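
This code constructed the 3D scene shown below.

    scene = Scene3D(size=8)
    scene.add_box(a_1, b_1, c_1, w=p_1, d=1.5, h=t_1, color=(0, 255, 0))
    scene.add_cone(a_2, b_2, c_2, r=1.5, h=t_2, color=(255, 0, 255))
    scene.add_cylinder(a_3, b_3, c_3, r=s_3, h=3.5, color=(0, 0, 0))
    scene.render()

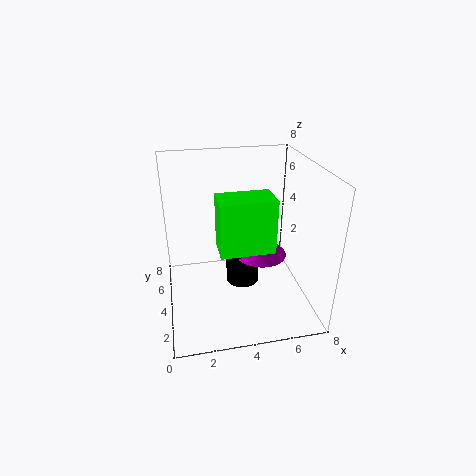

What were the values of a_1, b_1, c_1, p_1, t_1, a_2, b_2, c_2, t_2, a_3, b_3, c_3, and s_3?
a_1 = 2.5
b_1 = 0.5
c_1 = 5
p_1 = 2.5
t_1 = 2.5
a_2 = 5.5
b_2 = 4.5
c_2 = 2.5
t_2 = 1.5
a_3 = 4.5
b_3 = 5
c_3 = 0.5
s_3 = 1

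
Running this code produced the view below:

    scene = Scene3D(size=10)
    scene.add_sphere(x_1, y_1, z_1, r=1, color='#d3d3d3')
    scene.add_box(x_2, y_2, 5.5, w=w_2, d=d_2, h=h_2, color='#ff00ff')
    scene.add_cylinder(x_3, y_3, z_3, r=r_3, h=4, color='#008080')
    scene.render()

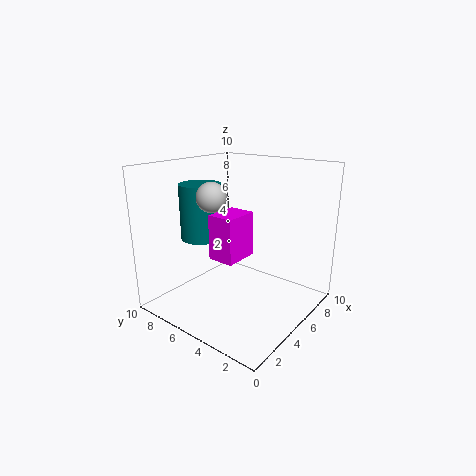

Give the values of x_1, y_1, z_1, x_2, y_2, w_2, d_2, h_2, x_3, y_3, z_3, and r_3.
x_1 = 3.5, y_1 = 6, z_1 = 8, x_2 = 0.5, y_2 = 2, w_2 = 2, d_2 = 1.5, h_2 = 2.5, x_3 = 4.5, y_3 = 8, z_3 = 4.5, r_3 = 1.5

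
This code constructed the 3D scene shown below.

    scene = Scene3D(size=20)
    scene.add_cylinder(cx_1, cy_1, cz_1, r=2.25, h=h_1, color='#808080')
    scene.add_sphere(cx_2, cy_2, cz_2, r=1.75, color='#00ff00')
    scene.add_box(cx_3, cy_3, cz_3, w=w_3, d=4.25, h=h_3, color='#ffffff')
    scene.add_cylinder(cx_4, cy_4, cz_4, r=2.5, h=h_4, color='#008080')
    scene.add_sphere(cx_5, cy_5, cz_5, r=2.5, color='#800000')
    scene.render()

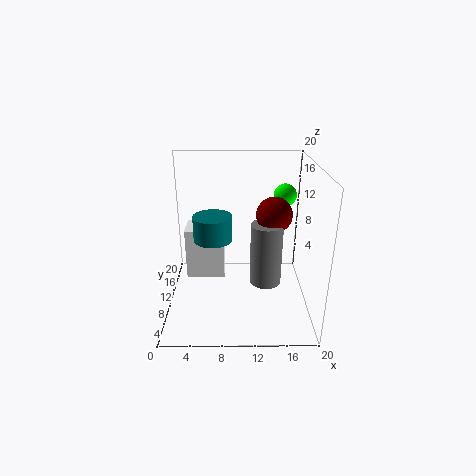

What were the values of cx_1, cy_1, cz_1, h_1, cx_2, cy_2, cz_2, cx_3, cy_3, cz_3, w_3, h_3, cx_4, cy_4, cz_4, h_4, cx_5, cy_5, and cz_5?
cx_1 = 14
cy_1 = 10
cz_1 = 3
h_1 = 9
cx_2 = 17.25
cy_2 = 16.75
cz_2 = 14
cx_3 = 2.5
cy_3 = 10.5
cz_3 = 3.25
w_3 = 5.5
h_3 = 7.5
cx_4 = 6.75
cy_4 = 7.5
cz_4 = 11
h_4 = 3.25
cx_5 = 15
cy_5 = 11
cz_5 = 13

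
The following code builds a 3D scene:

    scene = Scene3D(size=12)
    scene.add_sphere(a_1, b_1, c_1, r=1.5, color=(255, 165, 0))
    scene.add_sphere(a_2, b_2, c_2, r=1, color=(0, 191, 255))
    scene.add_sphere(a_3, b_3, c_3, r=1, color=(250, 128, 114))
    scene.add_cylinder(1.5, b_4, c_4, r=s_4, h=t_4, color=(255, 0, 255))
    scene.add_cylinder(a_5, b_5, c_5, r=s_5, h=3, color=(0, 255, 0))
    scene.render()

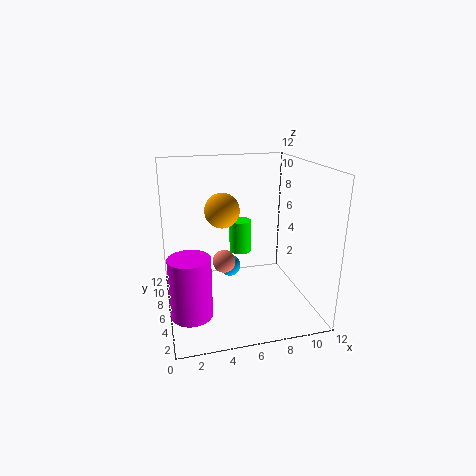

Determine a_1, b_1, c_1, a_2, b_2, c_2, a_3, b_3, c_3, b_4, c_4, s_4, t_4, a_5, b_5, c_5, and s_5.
a_1 = 5; b_1 = 7.5; c_1 = 8; a_2 = 6; b_2 = 9; c_2 = 2; a_3 = 5; b_3 = 7; c_3 = 3.5; b_4 = 2; c_4 = 2; s_4 = 1.5; t_4 = 4.5; a_5 = 7; b_5 = 9; c_5 = 3.5; s_5 = 1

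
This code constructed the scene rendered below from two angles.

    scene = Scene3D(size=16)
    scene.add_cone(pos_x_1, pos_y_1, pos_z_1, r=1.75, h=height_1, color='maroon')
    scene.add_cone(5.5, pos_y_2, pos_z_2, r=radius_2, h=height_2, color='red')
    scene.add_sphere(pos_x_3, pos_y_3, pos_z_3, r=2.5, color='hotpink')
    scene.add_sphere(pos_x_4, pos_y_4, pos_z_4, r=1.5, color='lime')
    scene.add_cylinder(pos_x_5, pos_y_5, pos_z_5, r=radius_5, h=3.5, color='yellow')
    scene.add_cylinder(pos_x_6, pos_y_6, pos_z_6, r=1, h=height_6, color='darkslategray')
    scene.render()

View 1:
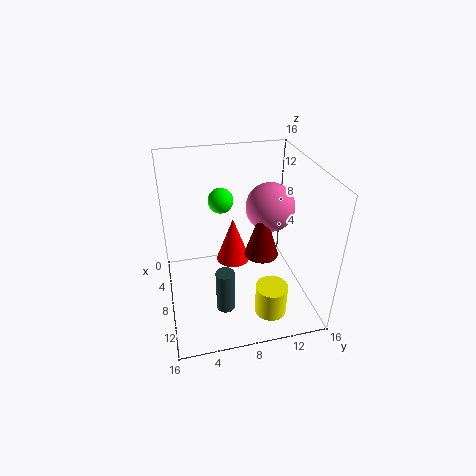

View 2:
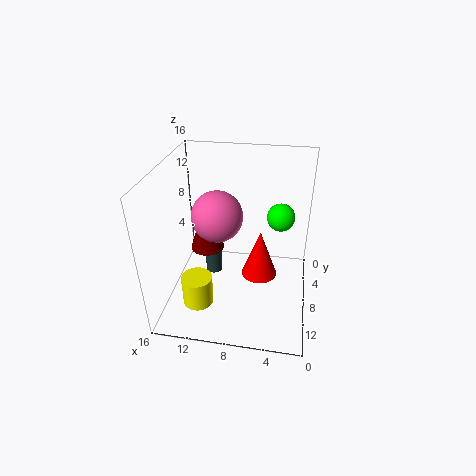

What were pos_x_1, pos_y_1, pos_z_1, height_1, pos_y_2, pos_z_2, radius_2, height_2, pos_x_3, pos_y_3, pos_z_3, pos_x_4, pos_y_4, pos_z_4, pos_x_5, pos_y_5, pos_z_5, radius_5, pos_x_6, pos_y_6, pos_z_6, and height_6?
pos_x_1 = 11, pos_y_1 = 9.75, pos_z_1 = 7.75, height_1 = 5.5, pos_y_2 = 8, pos_z_2 = 3.5, radius_2 = 2, height_2 = 5.5, pos_x_3 = 9.5, pos_y_3 = 11, pos_z_3 = 12.25, pos_x_4 = 3.5, pos_y_4 = 7, pos_z_4 = 10.5, pos_x_5 = 12.25, pos_y_5 = 10.75, pos_z_5 = 0.5, radius_5 = 1.75, pos_x_6 = 11.5, pos_y_6 = 5.75, pos_z_6 = 1.5, height_6 = 4.75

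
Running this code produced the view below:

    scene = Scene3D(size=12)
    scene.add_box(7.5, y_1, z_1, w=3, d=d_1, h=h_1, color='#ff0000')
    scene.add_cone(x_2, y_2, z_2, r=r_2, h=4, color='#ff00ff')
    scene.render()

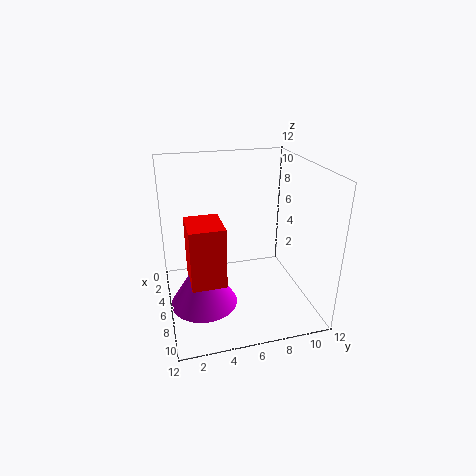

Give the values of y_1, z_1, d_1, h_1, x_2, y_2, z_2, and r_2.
y_1 = 1.5; z_1 = 4.5; d_1 = 2.5; h_1 = 4.5; x_2 = 9; y_2 = 2.5; z_2 = 2.5; r_2 = 2.5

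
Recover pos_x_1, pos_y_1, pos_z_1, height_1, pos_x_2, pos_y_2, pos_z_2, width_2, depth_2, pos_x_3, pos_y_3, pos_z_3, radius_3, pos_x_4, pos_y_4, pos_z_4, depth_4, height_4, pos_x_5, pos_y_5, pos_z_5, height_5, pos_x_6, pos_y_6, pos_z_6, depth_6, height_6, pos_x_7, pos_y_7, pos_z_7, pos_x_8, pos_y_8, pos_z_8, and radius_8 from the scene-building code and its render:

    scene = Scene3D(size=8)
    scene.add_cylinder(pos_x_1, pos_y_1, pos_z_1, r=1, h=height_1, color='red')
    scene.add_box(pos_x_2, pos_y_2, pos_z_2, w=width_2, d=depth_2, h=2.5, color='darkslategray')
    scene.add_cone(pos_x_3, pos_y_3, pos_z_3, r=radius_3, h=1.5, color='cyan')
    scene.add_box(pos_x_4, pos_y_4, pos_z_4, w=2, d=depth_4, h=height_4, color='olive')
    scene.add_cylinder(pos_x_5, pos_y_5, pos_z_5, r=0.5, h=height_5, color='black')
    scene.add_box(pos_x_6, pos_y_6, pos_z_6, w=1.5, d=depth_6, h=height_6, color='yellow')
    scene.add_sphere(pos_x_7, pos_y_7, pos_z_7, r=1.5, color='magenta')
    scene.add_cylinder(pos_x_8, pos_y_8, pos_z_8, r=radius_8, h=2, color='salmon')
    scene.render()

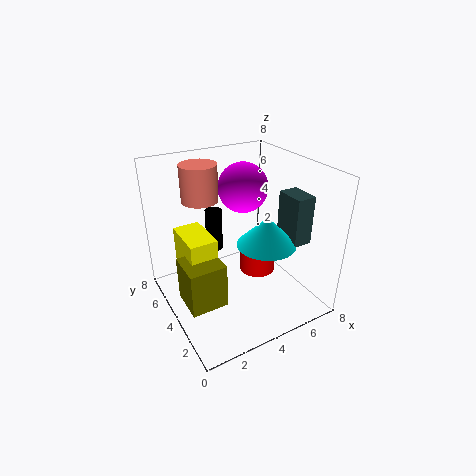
pos_x_1 = 5; pos_y_1 = 3.5; pos_z_1 = 2; height_1 = 1.5; pos_x_2 = 5.5; pos_y_2 = 1; pos_z_2 = 4.5; width_2 = 1; depth_2 = 1.5; pos_x_3 = 4.5; pos_y_3 = 2; pos_z_3 = 4.5; radius_3 = 1.5; pos_x_4 = 0.5; pos_y_4 = 2.5; pos_z_4 = 1; depth_4 = 2; height_4 = 2.5; pos_x_5 = 3.5; pos_y_5 = 6; pos_z_5 = 2.5; height_5 = 2.5; pos_x_6 = 1; pos_y_6 = 3.5; pos_z_6 = 2.5; depth_6 = 2.5; height_6 = 2; pos_x_7 = 5.5; pos_y_7 = 6; pos_z_7 = 6; pos_x_8 = 2.5; pos_y_8 = 5.5; pos_z_8 = 6; radius_8 = 1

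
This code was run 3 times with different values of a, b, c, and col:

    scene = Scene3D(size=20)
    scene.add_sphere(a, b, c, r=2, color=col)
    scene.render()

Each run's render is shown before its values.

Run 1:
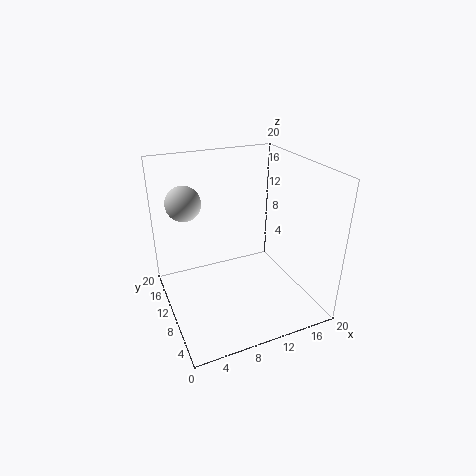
a = 2; b = 7; c = 17.5; col = 'lightgray'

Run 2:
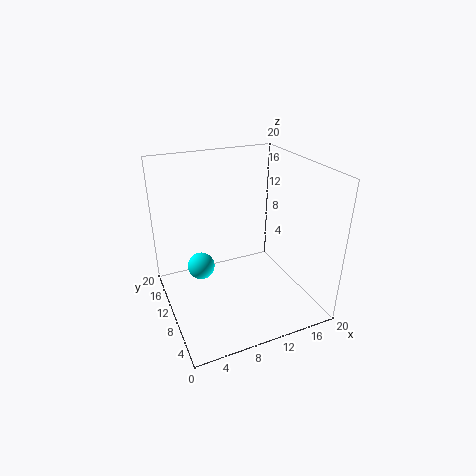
a = 5.5; b = 13.5; c = 4.5; col = 'cyan'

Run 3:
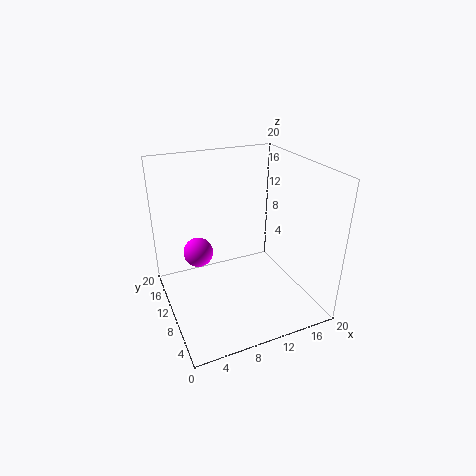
a = 4.5; b = 11; c = 8.5; col = 'magenta'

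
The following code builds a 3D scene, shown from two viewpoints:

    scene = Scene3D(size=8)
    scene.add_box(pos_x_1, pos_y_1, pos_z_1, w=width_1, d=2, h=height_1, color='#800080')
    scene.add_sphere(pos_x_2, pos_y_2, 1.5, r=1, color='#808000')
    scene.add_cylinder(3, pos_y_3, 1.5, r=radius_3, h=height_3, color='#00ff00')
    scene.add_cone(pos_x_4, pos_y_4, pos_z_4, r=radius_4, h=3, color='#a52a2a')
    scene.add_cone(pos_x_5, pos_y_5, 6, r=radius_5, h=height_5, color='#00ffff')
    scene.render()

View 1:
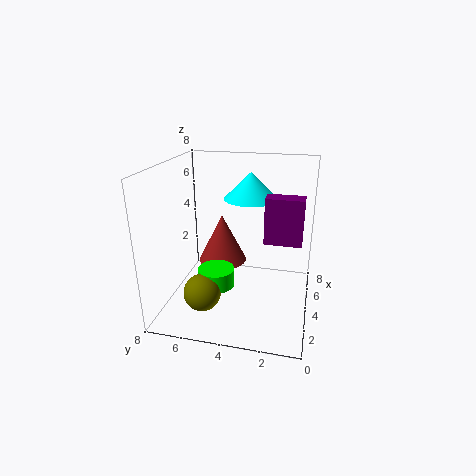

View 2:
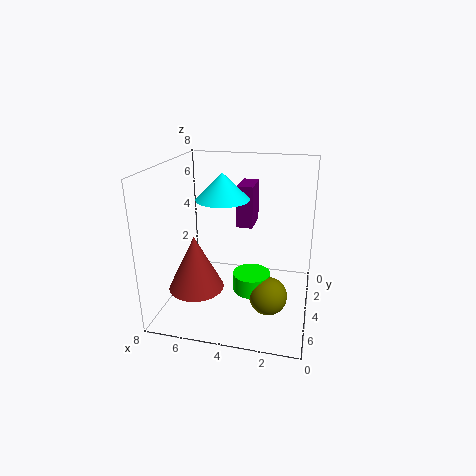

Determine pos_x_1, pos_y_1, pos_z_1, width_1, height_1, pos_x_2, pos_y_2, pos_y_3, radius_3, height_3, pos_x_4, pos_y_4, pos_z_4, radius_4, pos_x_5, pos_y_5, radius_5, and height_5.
pos_x_1 = 3.5
pos_y_1 = 0.5
pos_z_1 = 4
width_1 = 1
height_1 = 2.5
pos_x_2 = 2
pos_y_2 = 5.5
pos_y_3 = 5
radius_3 = 1
height_3 = 1
pos_x_4 = 6
pos_y_4 = 5.5
pos_z_4 = 1.5
radius_4 = 1.5
pos_x_5 = 5
pos_y_5 = 3.5
radius_5 = 1.5
height_5 = 1.5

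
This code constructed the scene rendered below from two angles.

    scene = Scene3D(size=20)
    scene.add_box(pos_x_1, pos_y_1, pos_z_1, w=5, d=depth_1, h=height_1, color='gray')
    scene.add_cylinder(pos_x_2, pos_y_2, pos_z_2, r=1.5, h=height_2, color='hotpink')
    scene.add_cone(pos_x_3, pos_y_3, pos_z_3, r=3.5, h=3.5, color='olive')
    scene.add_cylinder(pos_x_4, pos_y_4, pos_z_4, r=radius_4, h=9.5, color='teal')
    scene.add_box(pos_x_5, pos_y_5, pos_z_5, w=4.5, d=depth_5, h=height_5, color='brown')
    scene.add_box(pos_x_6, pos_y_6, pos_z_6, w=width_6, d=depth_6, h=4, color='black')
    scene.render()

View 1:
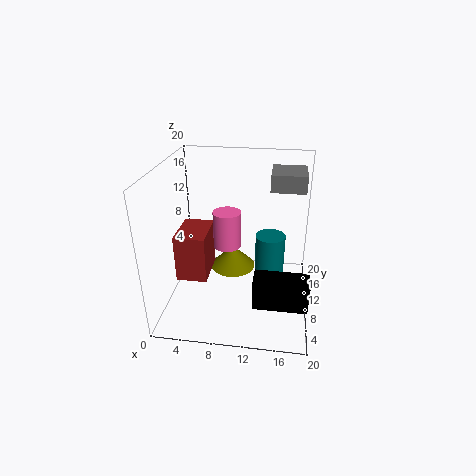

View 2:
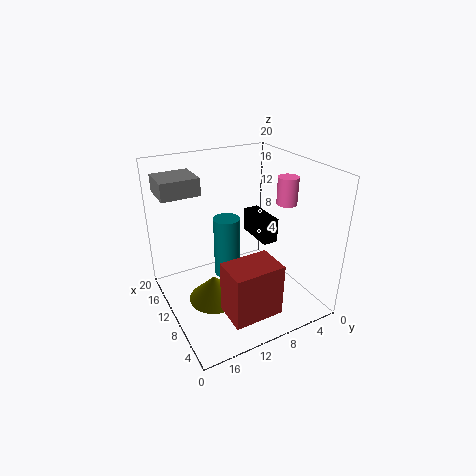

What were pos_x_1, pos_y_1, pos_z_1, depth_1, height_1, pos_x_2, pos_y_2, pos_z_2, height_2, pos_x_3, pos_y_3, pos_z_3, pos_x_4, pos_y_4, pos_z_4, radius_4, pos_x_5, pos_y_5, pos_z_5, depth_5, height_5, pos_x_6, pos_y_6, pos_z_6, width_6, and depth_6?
pos_x_1 = 14
pos_y_1 = 13.5
pos_z_1 = 15.5
depth_1 = 5.5
height_1 = 2.5
pos_x_2 = 10
pos_y_2 = 2
pos_z_2 = 13.5
height_2 = 4
pos_x_3 = 8.5
pos_y_3 = 14.5
pos_z_3 = 2.5
pos_x_4 = 14.5
pos_y_4 = 9.5
pos_z_4 = 1.5
radius_4 = 2
pos_x_5 = 1
pos_y_5 = 8.5
pos_z_5 = 3
depth_5 = 6.5
height_5 = 7
pos_x_6 = 13
pos_y_6 = 1
pos_z_6 = 5.5
width_6 = 6.5
depth_6 = 2.5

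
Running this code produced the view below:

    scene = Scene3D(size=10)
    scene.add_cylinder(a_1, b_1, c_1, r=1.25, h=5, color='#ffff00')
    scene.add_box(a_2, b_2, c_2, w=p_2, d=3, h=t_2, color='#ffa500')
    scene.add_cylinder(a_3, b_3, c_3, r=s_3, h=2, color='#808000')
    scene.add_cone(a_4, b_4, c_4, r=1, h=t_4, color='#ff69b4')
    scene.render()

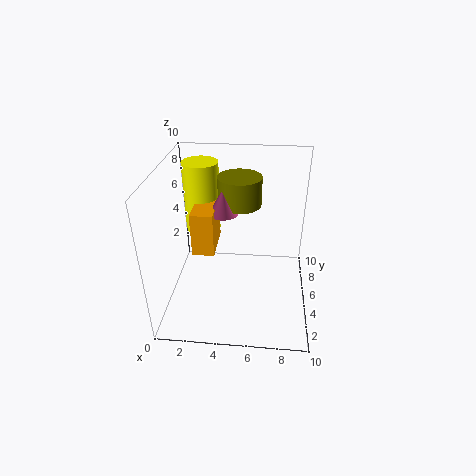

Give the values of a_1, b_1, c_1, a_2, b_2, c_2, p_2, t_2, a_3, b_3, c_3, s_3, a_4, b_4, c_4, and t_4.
a_1 = 2.25
b_1 = 6.75
c_1 = 4.75
a_2 = 2
b_2 = 3.75
c_2 = 4.25
p_2 = 1.5
t_2 = 3
a_3 = 5
b_3 = 6.25
c_3 = 7
s_3 = 1.5
a_4 = 4
b_4 = 5.25
c_4 = 6.75
t_4 = 1.75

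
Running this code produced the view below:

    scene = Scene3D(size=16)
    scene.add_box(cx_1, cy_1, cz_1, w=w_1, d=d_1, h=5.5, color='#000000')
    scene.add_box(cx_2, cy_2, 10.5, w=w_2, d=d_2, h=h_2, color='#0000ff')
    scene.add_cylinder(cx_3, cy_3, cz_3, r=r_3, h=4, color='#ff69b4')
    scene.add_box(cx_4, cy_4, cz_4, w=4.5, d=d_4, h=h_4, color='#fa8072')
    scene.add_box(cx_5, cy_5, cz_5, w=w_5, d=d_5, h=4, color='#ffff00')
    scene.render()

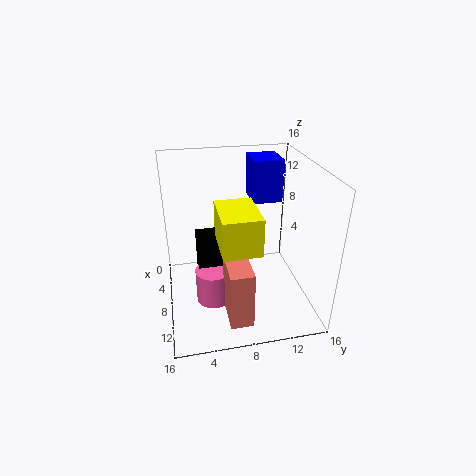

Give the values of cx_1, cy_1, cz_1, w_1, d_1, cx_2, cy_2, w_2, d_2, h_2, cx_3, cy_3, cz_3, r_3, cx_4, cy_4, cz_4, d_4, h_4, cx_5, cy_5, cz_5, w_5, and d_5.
cx_1 = 5
cy_1 = 3.5
cz_1 = 2.5
w_1 = 3
d_1 = 5
cx_2 = 1
cy_2 = 10.5
w_2 = 4
d_2 = 3.5
h_2 = 5
cx_3 = 8.5
cy_3 = 5
cz_3 = 0.5
r_3 = 2
cx_4 = 9.5
cy_4 = 6
cz_4 = 0.5
d_4 = 2.5
h_4 = 6.5
cx_5 = 7.5
cy_5 = 5.5
cz_5 = 8.5
w_5 = 5.5
d_5 = 4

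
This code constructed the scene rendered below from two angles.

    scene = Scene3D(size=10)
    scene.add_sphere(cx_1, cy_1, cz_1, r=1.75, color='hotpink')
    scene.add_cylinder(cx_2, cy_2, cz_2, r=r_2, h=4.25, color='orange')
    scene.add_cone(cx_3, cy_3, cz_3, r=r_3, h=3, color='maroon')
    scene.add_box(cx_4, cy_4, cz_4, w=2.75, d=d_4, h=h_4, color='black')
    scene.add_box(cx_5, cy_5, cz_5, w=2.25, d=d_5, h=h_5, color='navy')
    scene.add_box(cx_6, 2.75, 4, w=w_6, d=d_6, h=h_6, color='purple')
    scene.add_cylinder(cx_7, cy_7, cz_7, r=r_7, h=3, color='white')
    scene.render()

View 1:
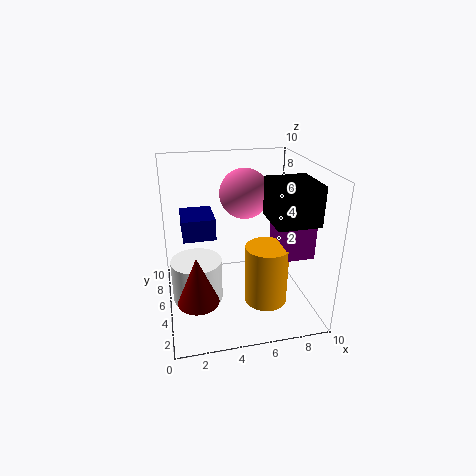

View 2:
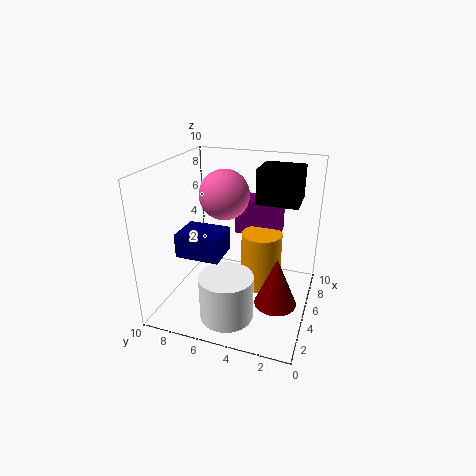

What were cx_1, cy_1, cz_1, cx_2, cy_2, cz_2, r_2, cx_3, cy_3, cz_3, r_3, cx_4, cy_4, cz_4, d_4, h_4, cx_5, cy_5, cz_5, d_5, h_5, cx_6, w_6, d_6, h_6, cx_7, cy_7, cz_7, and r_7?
cx_1 = 5.75; cy_1 = 6.25; cz_1 = 7.75; cx_2 = 6.75; cy_2 = 3.75; cz_2 = 0.5; r_2 = 1.5; cx_3 = 1.75; cy_3 = 1.5; cz_3 = 2.75; r_3 = 1.25; cx_4 = 6.5; cy_4 = 1.25; cz_4 = 7; d_4 = 3; h_4 = 2.5; cx_5 = 1.25; cy_5 = 5; cz_5 = 5; d_5 = 2.75; h_5 = 1.5; cx_6 = 7.75; w_6 = 2; d_6 = 3.5; h_6 = 2.75; cx_7 = 2; cy_7 = 4.75; cz_7 = 0.75; r_7 = 1.75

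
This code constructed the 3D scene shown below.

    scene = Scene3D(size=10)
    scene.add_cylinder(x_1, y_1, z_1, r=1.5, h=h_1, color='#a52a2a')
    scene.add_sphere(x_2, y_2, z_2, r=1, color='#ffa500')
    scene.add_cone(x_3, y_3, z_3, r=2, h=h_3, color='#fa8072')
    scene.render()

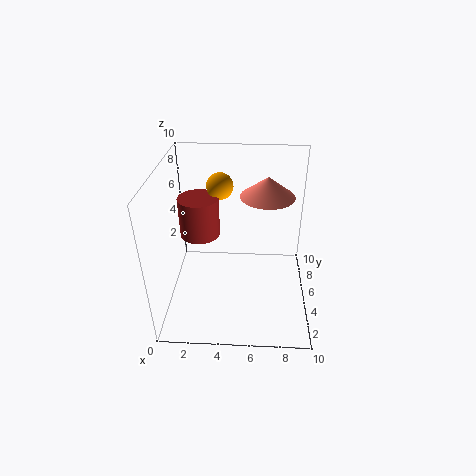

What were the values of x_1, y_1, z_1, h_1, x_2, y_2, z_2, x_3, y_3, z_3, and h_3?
x_1 = 2
y_1 = 7
z_1 = 4
h_1 = 3
x_2 = 3.5
y_2 = 8
z_2 = 7.5
x_3 = 7
y_3 = 7.5
z_3 = 7
h_3 = 1.5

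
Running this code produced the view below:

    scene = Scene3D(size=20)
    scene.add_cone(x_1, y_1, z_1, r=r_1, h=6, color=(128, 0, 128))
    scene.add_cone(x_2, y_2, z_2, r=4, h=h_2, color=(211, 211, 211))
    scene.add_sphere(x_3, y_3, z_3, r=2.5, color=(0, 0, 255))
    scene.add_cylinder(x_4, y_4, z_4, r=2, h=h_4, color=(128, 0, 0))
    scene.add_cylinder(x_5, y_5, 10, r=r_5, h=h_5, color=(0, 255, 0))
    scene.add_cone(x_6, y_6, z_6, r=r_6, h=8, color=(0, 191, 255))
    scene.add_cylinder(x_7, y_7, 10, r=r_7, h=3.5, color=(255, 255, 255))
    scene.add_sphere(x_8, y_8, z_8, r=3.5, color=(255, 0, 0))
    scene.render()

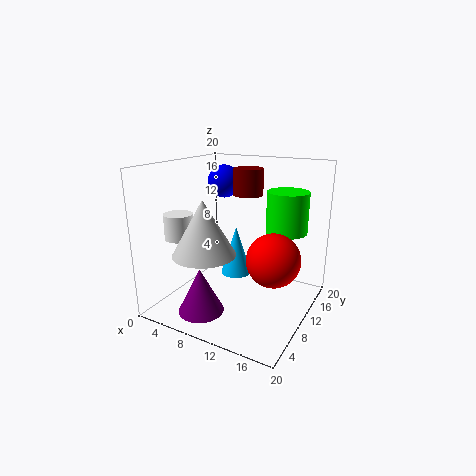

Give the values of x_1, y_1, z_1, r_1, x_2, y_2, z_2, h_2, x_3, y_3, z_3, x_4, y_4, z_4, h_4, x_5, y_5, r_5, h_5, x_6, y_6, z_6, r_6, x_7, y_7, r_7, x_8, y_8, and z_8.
x_1 = 8; y_1 = 3.5; z_1 = 1.5; r_1 = 3; x_2 = 8.5; y_2 = 4; z_2 = 9.5; h_2 = 7; x_3 = 4.5; y_3 = 15.5; z_3 = 16.5; x_4 = 11; y_4 = 11; z_4 = 16; h_4 = 3.5; x_5 = 15; y_5 = 15.5; r_5 = 3; h_5 = 6; x_6 = 6; y_6 = 16.5; z_6 = 1; r_6 = 2.5; x_7 = 3; y_7 = 6; r_7 = 2; x_8 = 16; y_8 = 8.5; z_8 = 8.5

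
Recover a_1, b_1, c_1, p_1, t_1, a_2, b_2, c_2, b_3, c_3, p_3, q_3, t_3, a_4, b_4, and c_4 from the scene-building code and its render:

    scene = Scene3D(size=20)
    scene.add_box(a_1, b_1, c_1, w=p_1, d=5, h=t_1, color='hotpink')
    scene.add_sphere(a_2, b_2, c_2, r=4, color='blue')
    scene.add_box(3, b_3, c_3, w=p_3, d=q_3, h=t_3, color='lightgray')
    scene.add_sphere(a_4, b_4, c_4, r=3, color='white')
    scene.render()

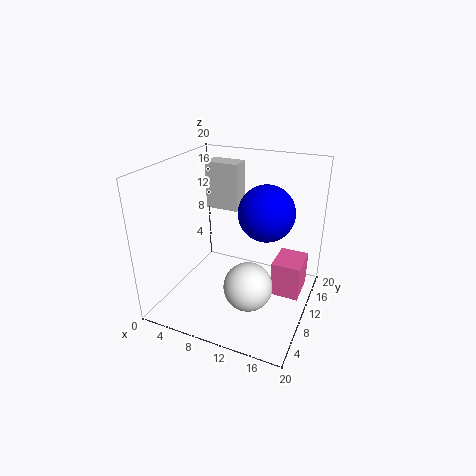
a_1 = 15
b_1 = 10
c_1 = 2
p_1 = 4
t_1 = 5
a_2 = 13
b_2 = 13
c_2 = 13
b_3 = 14
c_3 = 12
p_3 = 5
q_3 = 3
t_3 = 7
a_4 = 14
b_4 = 4
c_4 = 7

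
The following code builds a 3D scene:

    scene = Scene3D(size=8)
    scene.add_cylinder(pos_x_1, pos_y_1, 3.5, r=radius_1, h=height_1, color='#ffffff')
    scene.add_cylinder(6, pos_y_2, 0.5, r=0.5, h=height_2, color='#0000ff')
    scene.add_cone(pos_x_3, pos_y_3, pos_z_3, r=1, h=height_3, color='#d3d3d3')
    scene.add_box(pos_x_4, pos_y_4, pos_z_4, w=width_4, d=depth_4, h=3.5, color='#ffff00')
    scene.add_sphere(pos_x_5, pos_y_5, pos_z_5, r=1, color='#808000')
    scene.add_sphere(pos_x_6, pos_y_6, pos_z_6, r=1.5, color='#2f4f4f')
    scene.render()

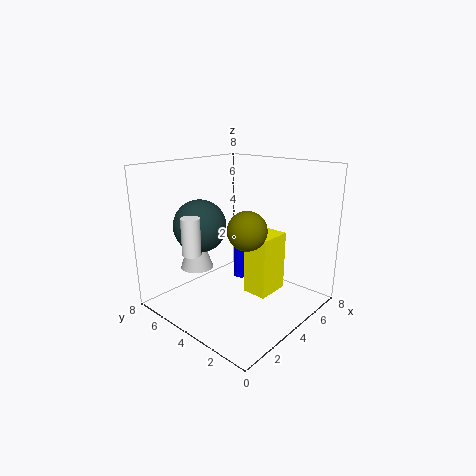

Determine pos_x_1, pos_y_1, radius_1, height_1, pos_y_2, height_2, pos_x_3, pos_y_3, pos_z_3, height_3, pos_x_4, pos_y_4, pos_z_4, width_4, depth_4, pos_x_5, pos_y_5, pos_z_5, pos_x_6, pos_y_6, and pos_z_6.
pos_x_1 = 1.5, pos_y_1 = 5, radius_1 = 0.5, height_1 = 2, pos_y_2 = 5.5, height_2 = 2.5, pos_x_3 = 3.5, pos_y_3 = 7, pos_z_3 = 1.5, height_3 = 3, pos_x_4 = 4.5, pos_y_4 = 2.5, pos_z_4 = 0.5, width_4 = 2, depth_4 = 1.5, pos_x_5 = 3, pos_y_5 = 2.5, pos_z_5 = 5, pos_x_6 = 3, pos_y_6 = 6, pos_z_6 = 4.5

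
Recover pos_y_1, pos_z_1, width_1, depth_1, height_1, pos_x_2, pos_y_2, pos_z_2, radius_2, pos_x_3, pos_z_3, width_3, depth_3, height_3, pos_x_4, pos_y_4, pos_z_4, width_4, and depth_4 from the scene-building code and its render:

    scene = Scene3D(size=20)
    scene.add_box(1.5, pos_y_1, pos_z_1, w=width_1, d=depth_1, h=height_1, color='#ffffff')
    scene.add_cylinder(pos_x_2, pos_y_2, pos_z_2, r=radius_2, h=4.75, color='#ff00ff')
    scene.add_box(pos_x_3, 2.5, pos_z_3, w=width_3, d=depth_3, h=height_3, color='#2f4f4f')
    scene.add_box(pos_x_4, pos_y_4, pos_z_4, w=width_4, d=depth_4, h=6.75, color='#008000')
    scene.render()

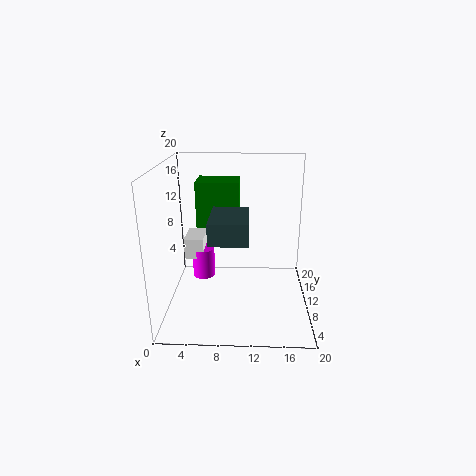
pos_y_1 = 13.75
pos_z_1 = 4.75
width_1 = 3
depth_1 = 4.75
height_1 = 3.25
pos_x_2 = 4.25
pos_y_2 = 15.25
pos_z_2 = 1.25
radius_2 = 1.75
pos_x_3 = 6.75
pos_z_3 = 12
width_3 = 4.75
depth_3 = 6.75
height_3 = 2.75
pos_x_4 = 3.75
pos_y_4 = 13
pos_z_4 = 10.25
width_4 = 6.25
depth_4 = 4.75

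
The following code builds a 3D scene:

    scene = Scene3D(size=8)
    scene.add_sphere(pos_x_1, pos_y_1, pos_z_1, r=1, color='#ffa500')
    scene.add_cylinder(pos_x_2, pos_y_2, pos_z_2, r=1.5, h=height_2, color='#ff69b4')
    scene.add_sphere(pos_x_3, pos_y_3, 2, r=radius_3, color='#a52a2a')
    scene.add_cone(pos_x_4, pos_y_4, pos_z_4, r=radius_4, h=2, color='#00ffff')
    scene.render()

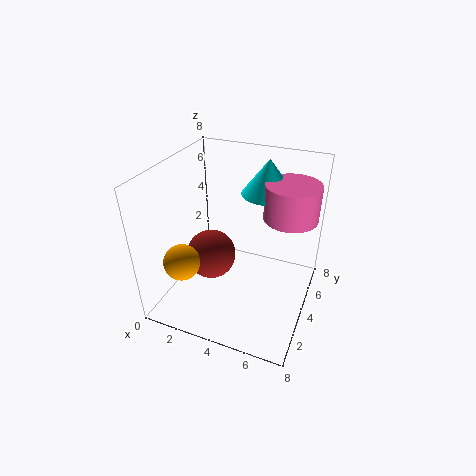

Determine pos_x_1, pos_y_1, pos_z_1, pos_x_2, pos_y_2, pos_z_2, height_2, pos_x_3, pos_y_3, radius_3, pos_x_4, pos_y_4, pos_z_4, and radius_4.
pos_x_1 = 1.5, pos_y_1 = 2, pos_z_1 = 3, pos_x_2 = 6.5, pos_y_2 = 5.5, pos_z_2 = 5, height_2 = 2, pos_x_3 = 2, pos_y_3 = 4.5, radius_3 = 1.5, pos_x_4 = 5, pos_y_4 = 6, pos_z_4 = 6, radius_4 = 1.5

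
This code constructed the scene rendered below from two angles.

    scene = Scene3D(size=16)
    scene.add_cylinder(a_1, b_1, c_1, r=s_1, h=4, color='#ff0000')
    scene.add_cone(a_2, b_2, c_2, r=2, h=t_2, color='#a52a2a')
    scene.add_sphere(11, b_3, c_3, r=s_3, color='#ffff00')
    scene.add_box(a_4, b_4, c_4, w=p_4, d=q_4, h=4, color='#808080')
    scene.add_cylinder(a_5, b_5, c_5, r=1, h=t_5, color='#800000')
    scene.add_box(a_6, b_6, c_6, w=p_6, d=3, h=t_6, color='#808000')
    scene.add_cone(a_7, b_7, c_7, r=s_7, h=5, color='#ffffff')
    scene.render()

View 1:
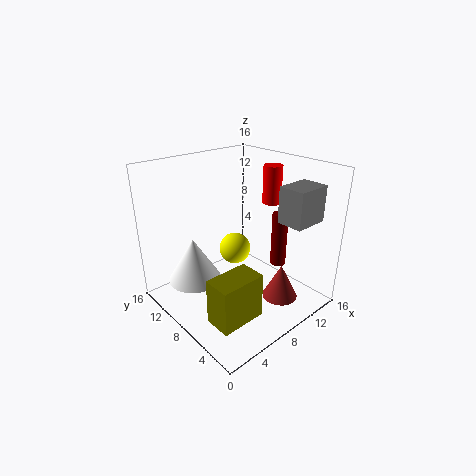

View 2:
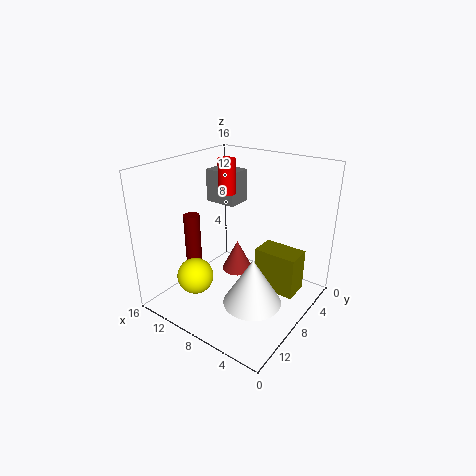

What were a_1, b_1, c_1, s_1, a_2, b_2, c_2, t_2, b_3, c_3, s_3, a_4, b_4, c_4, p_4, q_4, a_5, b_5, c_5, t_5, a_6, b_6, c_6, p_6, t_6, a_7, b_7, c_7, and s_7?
a_1 = 11, b_1 = 6, c_1 = 12, s_1 = 1, a_2 = 11, b_2 = 4, c_2 = 1, t_2 = 4, b_3 = 12, c_3 = 4, s_3 = 2, a_4 = 11, b_4 = 2, c_4 = 10, p_4 = 4, q_4 = 3, a_5 = 15, b_5 = 8, c_5 = 2, t_5 = 7, a_6 = 2, b_6 = 3, c_6 = 1, p_6 = 5, t_6 = 5, a_7 = 4, b_7 = 11, c_7 = 3, s_7 = 3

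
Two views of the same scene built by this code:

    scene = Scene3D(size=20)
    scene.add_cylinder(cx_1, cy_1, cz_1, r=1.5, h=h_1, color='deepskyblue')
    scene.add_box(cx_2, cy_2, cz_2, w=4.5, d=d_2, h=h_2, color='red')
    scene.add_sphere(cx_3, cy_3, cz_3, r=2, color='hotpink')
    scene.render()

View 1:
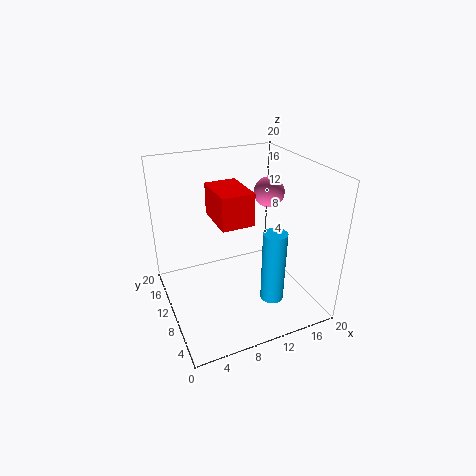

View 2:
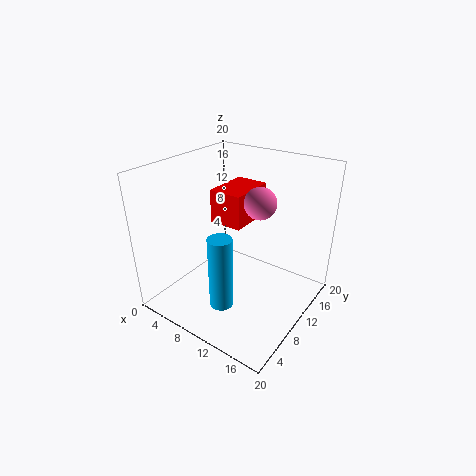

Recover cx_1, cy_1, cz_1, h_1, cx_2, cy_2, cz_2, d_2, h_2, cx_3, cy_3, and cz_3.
cx_1 = 12, cy_1 = 3.5, cz_1 = 4, h_1 = 9.5, cx_2 = 7, cy_2 = 8, cz_2 = 12.5, d_2 = 6.5, h_2 = 4.5, cx_3 = 14, cy_3 = 9, cz_3 = 16.5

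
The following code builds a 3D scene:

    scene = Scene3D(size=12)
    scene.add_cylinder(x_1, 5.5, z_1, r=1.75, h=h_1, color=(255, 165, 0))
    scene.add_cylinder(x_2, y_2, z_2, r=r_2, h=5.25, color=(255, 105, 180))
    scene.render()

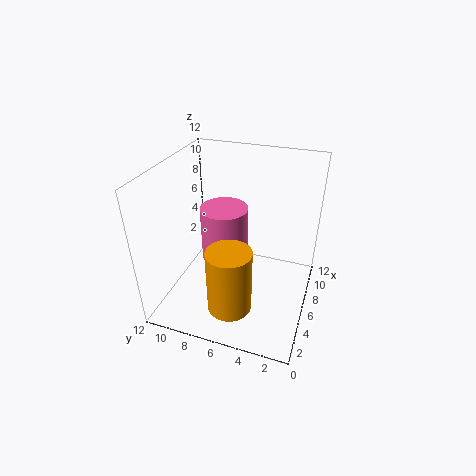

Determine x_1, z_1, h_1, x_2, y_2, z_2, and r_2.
x_1 = 2.5
z_1 = 1.75
h_1 = 5.25
x_2 = 9.25
y_2 = 8.5
z_2 = 1.5
r_2 = 2.25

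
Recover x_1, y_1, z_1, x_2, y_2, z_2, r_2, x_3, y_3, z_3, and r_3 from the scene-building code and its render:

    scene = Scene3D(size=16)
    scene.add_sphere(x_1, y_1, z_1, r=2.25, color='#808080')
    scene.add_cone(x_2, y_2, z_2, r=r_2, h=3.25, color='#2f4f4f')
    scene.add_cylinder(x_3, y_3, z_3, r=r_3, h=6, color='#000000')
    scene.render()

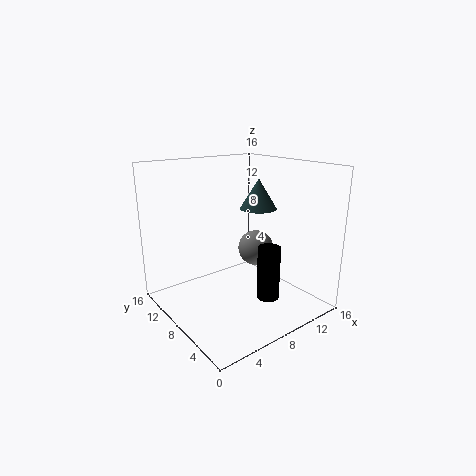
x_1 = 13, y_1 = 10.75, z_1 = 4.75, x_2 = 10, y_2 = 7, z_2 = 11.25, r_2 = 2, x_3 = 9.75, y_3 = 4.75, z_3 = 1.5, r_3 = 1.25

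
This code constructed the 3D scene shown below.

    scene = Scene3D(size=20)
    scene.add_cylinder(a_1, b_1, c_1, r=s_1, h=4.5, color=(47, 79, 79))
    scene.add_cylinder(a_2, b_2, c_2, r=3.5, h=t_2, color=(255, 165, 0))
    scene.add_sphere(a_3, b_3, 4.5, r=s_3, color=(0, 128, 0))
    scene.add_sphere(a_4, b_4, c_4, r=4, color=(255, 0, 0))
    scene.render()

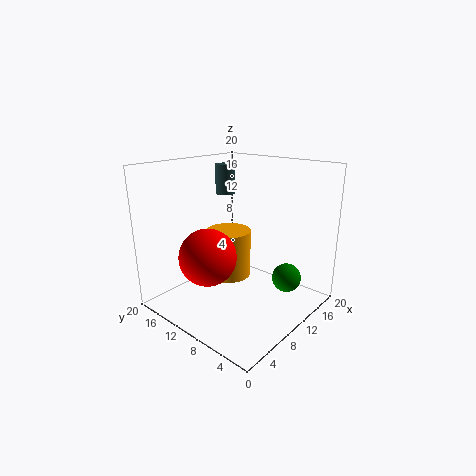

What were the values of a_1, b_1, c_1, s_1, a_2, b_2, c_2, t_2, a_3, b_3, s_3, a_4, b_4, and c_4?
a_1 = 14.5, b_1 = 16.5, c_1 = 14.5, s_1 = 1.5, a_2 = 13.5, b_2 = 15, c_2 = 1.5, t_2 = 7.5, a_3 = 13.5, b_3 = 4, s_3 = 2, a_4 = 6.5, b_4 = 12.5, c_4 = 7.5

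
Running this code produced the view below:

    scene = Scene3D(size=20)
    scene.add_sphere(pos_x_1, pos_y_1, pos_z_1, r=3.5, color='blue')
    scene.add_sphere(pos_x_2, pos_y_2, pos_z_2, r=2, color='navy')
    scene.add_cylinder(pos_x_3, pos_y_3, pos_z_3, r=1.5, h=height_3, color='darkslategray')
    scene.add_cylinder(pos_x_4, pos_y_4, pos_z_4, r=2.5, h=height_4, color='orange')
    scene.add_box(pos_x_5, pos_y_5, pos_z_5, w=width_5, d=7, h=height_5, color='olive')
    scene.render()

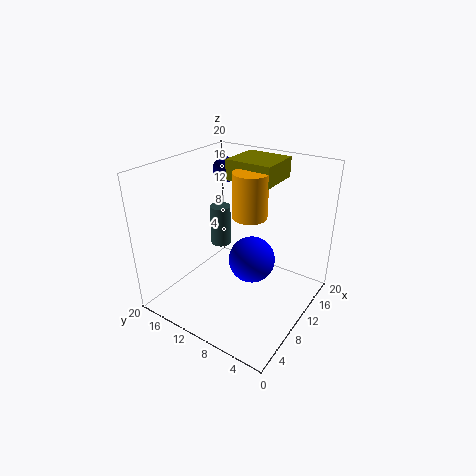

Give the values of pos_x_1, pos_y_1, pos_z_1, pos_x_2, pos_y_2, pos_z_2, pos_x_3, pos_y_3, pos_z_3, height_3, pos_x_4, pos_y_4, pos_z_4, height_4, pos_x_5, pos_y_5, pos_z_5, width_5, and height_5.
pos_x_1 = 13; pos_y_1 = 9.5; pos_z_1 = 5; pos_x_2 = 17.5; pos_y_2 = 17.5; pos_z_2 = 16.5; pos_x_3 = 12; pos_y_3 = 14.5; pos_z_3 = 7; height_3 = 6; pos_x_4 = 13; pos_y_4 = 10; pos_z_4 = 12; height_4 = 6.5; pos_x_5 = 13.5; pos_y_5 = 7.5; pos_z_5 = 16.5; width_5 = 6.5; height_5 = 3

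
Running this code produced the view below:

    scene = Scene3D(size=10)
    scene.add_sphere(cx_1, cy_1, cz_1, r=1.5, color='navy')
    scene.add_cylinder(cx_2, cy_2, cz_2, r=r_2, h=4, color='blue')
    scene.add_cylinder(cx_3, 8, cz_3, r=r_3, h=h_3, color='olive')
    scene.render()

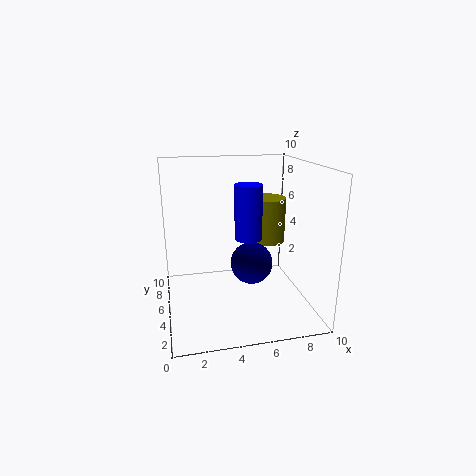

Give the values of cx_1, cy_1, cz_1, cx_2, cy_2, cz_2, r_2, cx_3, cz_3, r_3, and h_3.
cx_1 = 6, cy_1 = 5, cz_1 = 3, cx_2 = 6, cy_2 = 6, cz_2 = 4.5, r_2 = 1, cx_3 = 8, cz_3 = 3.5, r_3 = 1.5, h_3 = 3.5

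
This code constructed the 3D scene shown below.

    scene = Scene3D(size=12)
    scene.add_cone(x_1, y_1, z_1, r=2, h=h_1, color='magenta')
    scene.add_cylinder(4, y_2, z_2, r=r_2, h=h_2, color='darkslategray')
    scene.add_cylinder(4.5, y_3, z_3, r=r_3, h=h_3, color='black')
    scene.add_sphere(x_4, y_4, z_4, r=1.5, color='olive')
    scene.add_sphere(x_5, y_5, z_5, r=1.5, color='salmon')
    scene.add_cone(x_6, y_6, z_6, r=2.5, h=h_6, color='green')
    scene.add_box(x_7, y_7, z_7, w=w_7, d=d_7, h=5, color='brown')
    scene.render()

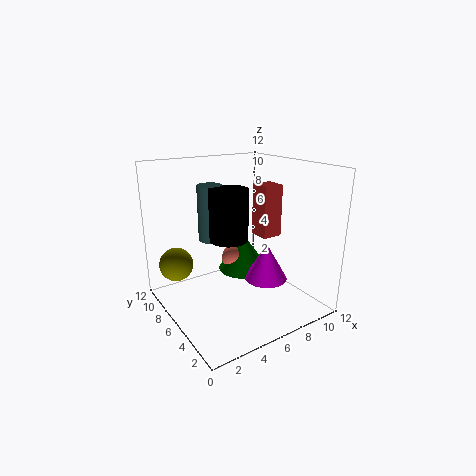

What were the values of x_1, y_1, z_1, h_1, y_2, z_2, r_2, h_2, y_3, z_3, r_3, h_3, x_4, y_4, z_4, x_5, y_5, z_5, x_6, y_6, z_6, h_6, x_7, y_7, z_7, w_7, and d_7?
x_1 = 9.5, y_1 = 6.5, z_1 = 1, h_1 = 3.5, y_2 = 7, z_2 = 6, r_2 = 1, h_2 = 4.5, y_3 = 5, z_3 = 6.5, r_3 = 1.5, h_3 = 4, x_4 = 2, y_4 = 10, z_4 = 3, x_5 = 8.5, y_5 = 10, z_5 = 2, x_6 = 9, y_6 = 9.5, z_6 = 1, h_6 = 3.5, x_7 = 10, y_7 = 7.5, z_7 = 4.5, w_7 = 2, d_7 = 2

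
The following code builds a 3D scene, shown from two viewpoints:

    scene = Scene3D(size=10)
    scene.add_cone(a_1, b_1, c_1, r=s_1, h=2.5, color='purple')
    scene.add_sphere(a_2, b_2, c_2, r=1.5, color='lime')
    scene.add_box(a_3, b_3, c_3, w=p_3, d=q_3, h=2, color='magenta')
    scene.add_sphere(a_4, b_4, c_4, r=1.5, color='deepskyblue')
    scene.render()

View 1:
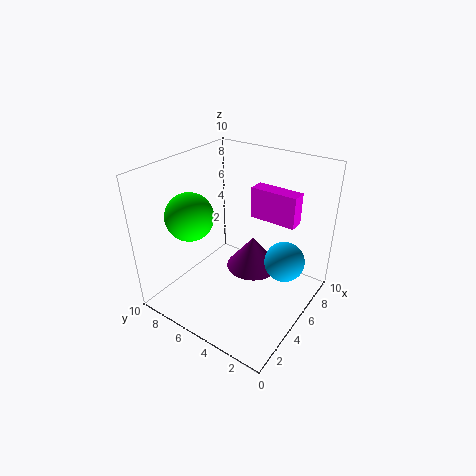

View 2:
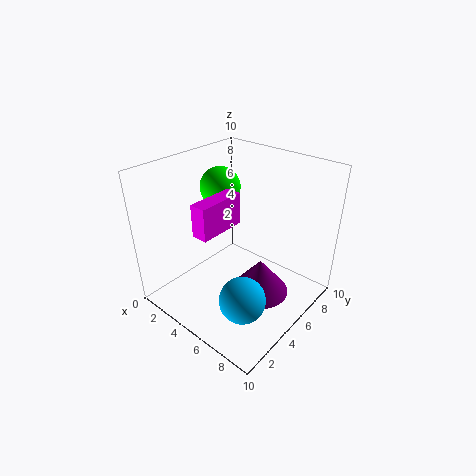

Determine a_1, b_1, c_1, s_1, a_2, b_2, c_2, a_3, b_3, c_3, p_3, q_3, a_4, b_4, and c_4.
a_1 = 7
b_1 = 5
c_1 = 1.5
s_1 = 2
a_2 = 2
b_2 = 6.5
c_2 = 7.5
a_3 = 5
b_3 = 1
c_3 = 7
p_3 = 1
q_3 = 3
a_4 = 7.5
b_4 = 2.5
c_4 = 2.5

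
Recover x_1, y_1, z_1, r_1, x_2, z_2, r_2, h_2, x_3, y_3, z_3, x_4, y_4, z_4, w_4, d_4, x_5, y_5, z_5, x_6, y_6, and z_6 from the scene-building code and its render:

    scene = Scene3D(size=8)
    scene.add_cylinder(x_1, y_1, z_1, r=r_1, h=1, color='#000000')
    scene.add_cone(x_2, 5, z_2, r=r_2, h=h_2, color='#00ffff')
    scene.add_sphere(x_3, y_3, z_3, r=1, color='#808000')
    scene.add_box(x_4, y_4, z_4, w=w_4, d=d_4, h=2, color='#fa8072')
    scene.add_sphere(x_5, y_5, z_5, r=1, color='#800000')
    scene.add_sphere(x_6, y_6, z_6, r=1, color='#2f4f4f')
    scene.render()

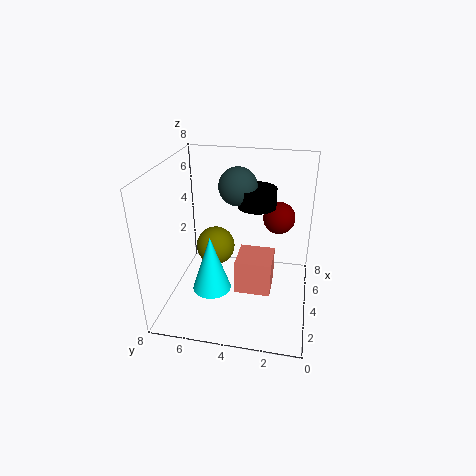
x_1 = 4, y_1 = 3, z_1 = 6, r_1 = 1, x_2 = 2, z_2 = 2, r_2 = 1, h_2 = 3, x_3 = 3, y_3 = 5, z_3 = 4, x_4 = 3, y_4 = 2, z_4 = 1, w_4 = 2, d_4 = 2, x_5 = 7, y_5 = 2, z_5 = 4, x_6 = 4, y_6 = 4, z_6 = 7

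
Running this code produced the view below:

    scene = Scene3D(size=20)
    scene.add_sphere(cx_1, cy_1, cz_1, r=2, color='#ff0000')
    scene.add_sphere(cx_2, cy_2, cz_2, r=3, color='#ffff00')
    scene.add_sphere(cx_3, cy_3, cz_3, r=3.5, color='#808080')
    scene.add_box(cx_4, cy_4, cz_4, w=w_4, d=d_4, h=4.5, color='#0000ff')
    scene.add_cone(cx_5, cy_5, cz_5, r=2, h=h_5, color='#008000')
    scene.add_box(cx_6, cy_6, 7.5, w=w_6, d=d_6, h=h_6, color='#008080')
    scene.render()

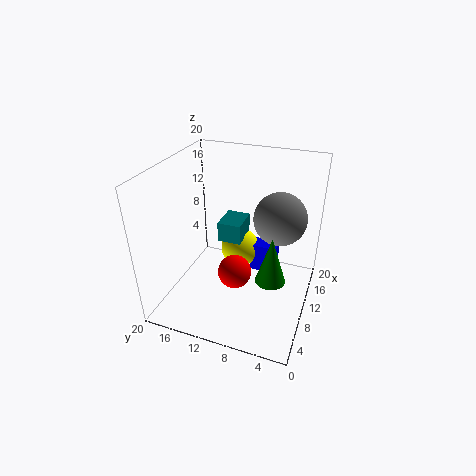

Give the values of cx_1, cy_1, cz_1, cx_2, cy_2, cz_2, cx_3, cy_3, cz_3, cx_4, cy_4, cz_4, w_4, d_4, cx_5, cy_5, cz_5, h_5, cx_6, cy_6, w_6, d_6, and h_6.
cx_1 = 3.5, cy_1 = 8, cz_1 = 9.5, cx_2 = 15, cy_2 = 11.5, cz_2 = 5, cx_3 = 11, cy_3 = 4.5, cz_3 = 13.5, cx_4 = 14, cy_4 = 5.5, cz_4 = 2, w_4 = 2.5, d_4 = 4, cx_5 = 7.5, cy_5 = 4.5, cz_5 = 6, h_5 = 6.5, cx_6 = 12, cy_6 = 10.5, w_6 = 4.5, d_6 = 3.5, h_6 = 3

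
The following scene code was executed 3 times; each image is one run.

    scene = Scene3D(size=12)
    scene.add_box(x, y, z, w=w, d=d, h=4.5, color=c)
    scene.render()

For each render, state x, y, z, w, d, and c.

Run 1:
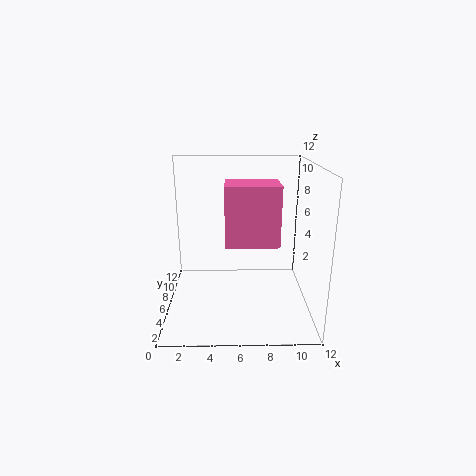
x = 5; y = 2.5; z = 6.5; w = 4; d = 3; c = 'hotpink'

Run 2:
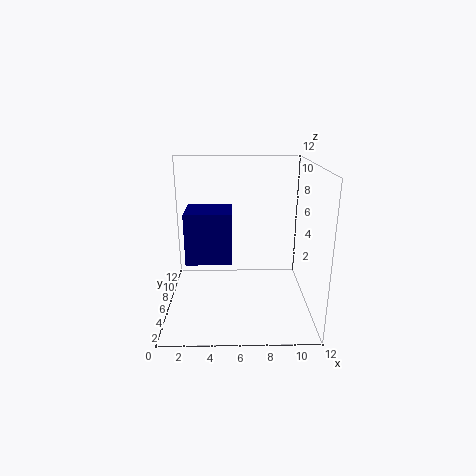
x = 1.5; y = 6; z = 3.5; w = 4; d = 3.5; c = 'navy'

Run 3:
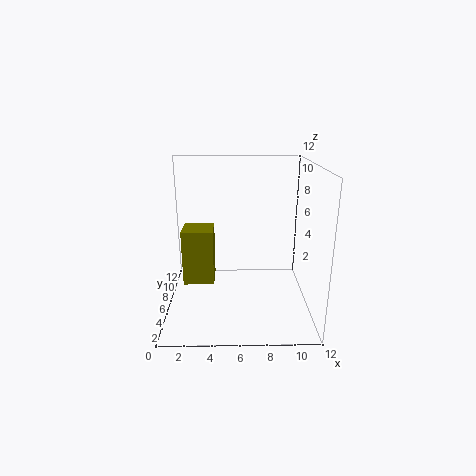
x = 1.5; y = 4.5; z = 2.5; w = 2.5; d = 2.5; c = 'olive'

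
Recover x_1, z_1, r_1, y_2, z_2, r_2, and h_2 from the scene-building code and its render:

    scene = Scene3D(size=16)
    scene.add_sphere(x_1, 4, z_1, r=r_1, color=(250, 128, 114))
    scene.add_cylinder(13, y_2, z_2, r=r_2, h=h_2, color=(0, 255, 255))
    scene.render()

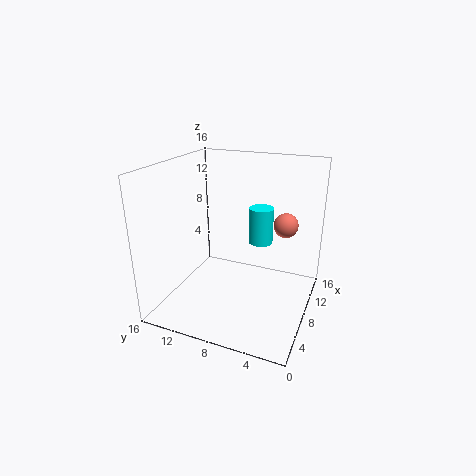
x_1 = 13.5
z_1 = 8
r_1 = 1.5
y_2 = 7
z_2 = 5.5
r_2 = 1.5
h_2 = 4.5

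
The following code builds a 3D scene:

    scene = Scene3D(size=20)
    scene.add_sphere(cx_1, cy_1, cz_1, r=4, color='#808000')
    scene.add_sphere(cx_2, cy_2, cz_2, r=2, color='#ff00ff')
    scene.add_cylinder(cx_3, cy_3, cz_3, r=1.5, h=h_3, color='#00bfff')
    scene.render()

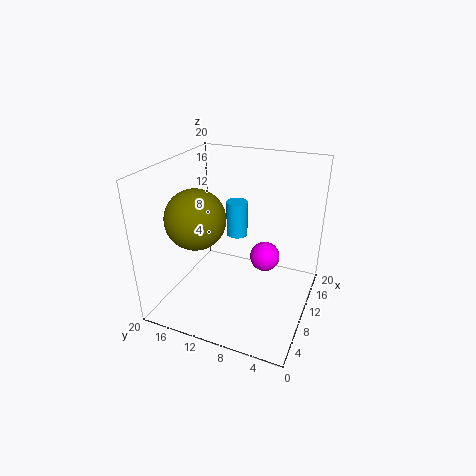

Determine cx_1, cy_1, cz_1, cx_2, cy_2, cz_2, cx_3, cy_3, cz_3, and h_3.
cx_1 = 6.5
cy_1 = 14.5
cz_1 = 13.5
cx_2 = 10
cy_2 = 6
cz_2 = 8
cx_3 = 12
cy_3 = 11
cz_3 = 9.5
h_3 = 5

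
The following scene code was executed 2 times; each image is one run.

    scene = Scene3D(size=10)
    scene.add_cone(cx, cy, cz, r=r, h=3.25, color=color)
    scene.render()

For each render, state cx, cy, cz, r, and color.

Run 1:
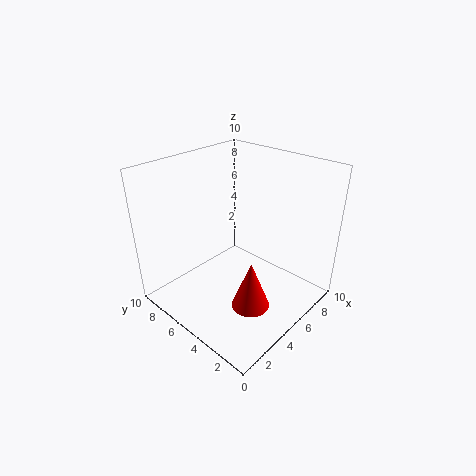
cx = 3.5; cy = 2.5; cz = 1.5; r = 1.25; color = 'red'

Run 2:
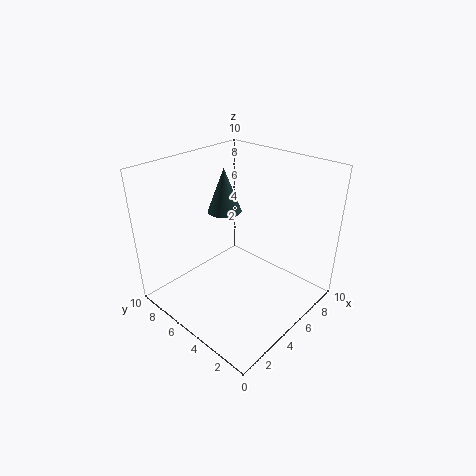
cx = 6; cy = 7.25; cz = 6; r = 1.25; color = 'darkslategray'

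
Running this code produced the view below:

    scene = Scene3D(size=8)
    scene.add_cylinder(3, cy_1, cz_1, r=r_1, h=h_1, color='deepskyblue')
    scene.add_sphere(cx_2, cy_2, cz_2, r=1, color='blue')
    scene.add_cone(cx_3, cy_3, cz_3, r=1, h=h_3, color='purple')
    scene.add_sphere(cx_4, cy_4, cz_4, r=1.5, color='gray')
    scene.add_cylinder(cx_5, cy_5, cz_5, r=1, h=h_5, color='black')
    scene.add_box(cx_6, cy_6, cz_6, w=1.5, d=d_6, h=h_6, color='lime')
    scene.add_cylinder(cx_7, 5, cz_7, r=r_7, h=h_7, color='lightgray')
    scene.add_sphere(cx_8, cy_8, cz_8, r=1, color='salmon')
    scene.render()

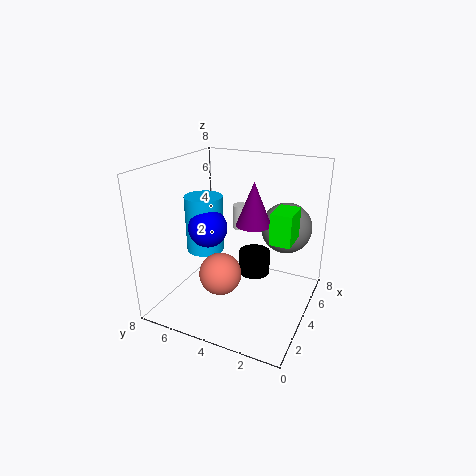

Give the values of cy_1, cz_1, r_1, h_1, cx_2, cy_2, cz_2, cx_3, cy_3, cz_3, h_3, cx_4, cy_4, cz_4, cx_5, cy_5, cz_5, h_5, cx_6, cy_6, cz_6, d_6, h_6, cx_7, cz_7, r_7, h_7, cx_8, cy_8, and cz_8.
cy_1 = 5.5
cz_1 = 3.5
r_1 = 1
h_1 = 3
cx_2 = 2.5
cy_2 = 5
cz_2 = 5
cx_3 = 5
cy_3 = 3.5
cz_3 = 4.5
h_3 = 2.5
cx_4 = 6.5
cy_4 = 2
cz_4 = 4
cx_5 = 6.5
cy_5 = 4
cz_5 = 0.5
h_5 = 1.5
cx_6 = 2
cy_6 = 0.5
cz_6 = 5
d_6 = 1
h_6 = 1.5
cx_7 = 6.5
cz_7 = 3.5
r_7 = 0.5
h_7 = 1.5
cx_8 = 1
cy_8 = 3.5
cz_8 = 3.5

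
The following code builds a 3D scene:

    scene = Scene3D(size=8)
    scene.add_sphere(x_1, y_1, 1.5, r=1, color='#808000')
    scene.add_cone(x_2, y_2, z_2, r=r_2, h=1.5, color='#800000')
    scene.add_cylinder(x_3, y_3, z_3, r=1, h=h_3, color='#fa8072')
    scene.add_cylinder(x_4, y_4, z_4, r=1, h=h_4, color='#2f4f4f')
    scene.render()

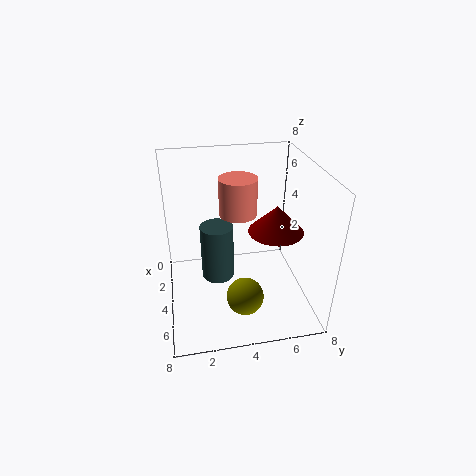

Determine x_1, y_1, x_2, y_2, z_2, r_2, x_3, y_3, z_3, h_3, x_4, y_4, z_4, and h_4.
x_1 = 6
y_1 = 4
x_2 = 4.5
y_2 = 6
z_2 = 4.5
r_2 = 1.5
x_3 = 4
y_3 = 4
z_3 = 5.5
h_3 = 2
x_4 = 2.5
y_4 = 3
z_4 = 0.5
h_4 = 3.5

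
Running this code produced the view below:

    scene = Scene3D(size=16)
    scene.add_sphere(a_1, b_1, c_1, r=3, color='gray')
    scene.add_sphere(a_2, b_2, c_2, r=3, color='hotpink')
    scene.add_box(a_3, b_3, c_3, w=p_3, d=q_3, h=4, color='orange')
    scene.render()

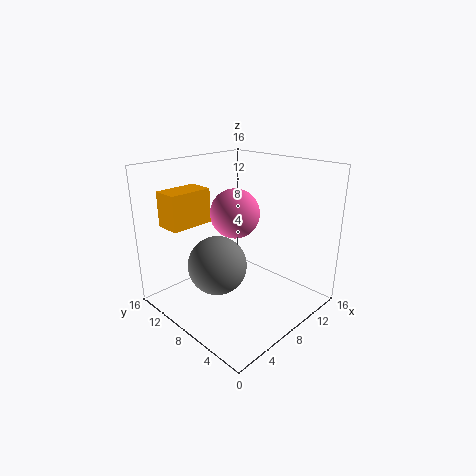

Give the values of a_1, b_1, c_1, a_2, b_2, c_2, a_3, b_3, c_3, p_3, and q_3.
a_1 = 4
b_1 = 7
c_1 = 6.5
a_2 = 10.5
b_2 = 11
c_2 = 9.5
a_3 = 2.5
b_3 = 12
c_3 = 9
p_3 = 5
q_3 = 3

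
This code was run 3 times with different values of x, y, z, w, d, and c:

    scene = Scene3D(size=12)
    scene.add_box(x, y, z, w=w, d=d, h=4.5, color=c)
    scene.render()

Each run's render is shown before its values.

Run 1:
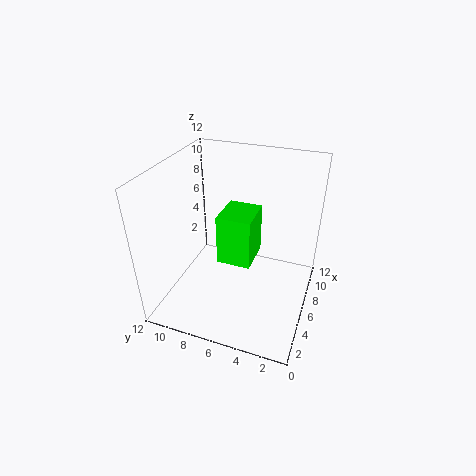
x = 6; y = 5; z = 3; w = 3.5; d = 3; c = 'lime'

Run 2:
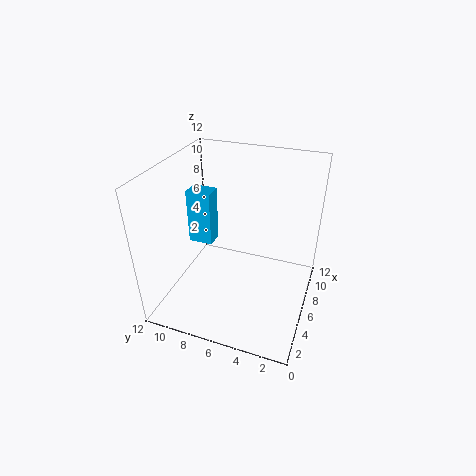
x = 5; y = 8; z = 5.5; w = 1.5; d = 2; c = 'deepskyblue'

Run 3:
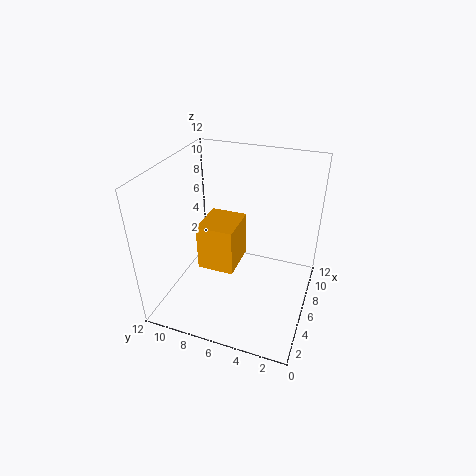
x = 7; y = 7; z = 1; w = 4; d = 3.5; c = 'orange'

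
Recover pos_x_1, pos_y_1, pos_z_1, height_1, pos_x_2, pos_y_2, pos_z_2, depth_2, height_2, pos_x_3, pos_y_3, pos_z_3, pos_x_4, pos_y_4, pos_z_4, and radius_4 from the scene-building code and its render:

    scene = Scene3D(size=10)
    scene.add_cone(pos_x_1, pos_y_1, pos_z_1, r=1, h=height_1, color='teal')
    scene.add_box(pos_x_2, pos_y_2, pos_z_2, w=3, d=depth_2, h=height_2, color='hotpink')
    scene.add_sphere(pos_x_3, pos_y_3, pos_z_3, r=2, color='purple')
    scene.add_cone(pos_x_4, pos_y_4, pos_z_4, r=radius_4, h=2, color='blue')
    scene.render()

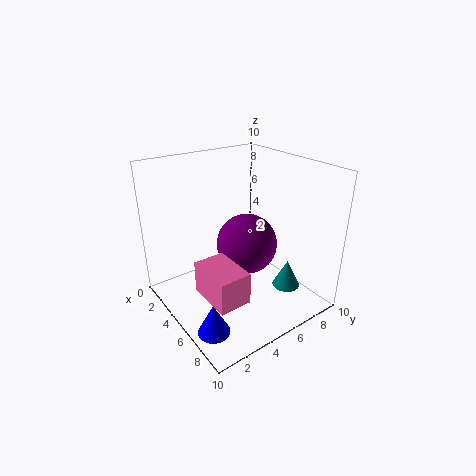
pos_x_1 = 7
pos_y_1 = 8
pos_z_1 = 1
height_1 = 2
pos_x_2 = 6
pos_y_2 = 1
pos_z_2 = 3
depth_2 = 2
height_2 = 2
pos_x_3 = 6
pos_y_3 = 5
pos_z_3 = 5
pos_x_4 = 8
pos_y_4 = 1
pos_z_4 = 1
radius_4 = 1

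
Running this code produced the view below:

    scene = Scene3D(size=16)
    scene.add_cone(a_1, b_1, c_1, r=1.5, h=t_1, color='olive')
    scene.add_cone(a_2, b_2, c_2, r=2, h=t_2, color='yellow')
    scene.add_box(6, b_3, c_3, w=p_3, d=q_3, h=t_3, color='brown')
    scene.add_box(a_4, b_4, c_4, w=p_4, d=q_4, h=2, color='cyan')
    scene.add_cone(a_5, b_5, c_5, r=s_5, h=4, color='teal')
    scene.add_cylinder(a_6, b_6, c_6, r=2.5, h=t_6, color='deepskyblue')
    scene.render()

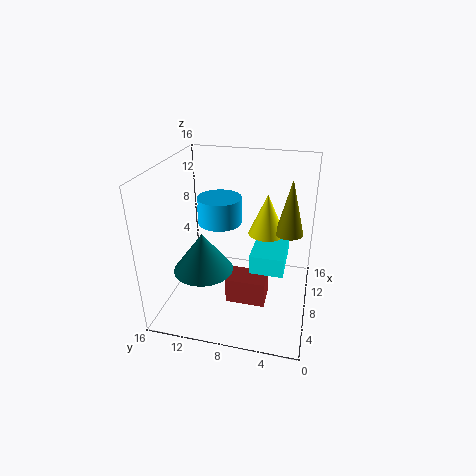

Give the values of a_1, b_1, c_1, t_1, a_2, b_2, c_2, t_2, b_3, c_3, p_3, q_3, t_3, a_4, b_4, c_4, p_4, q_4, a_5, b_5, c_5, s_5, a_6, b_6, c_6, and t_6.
a_1 = 8.5, b_1 = 2.5, c_1 = 9, t_1 = 6, a_2 = 9, b_2 = 5, c_2 = 8.5, t_2 = 4.5, b_3 = 4.5, c_3 = 0.5, p_3 = 3, q_3 = 4.5, t_3 = 3, a_4 = 4.5, b_4 = 2.5, c_4 = 6, p_4 = 5.5, q_4 = 3.5, a_5 = 3.5, b_5 = 10.5, c_5 = 6.5, s_5 = 3, a_6 = 9.5, b_6 = 10.5, c_6 = 9, t_6 = 3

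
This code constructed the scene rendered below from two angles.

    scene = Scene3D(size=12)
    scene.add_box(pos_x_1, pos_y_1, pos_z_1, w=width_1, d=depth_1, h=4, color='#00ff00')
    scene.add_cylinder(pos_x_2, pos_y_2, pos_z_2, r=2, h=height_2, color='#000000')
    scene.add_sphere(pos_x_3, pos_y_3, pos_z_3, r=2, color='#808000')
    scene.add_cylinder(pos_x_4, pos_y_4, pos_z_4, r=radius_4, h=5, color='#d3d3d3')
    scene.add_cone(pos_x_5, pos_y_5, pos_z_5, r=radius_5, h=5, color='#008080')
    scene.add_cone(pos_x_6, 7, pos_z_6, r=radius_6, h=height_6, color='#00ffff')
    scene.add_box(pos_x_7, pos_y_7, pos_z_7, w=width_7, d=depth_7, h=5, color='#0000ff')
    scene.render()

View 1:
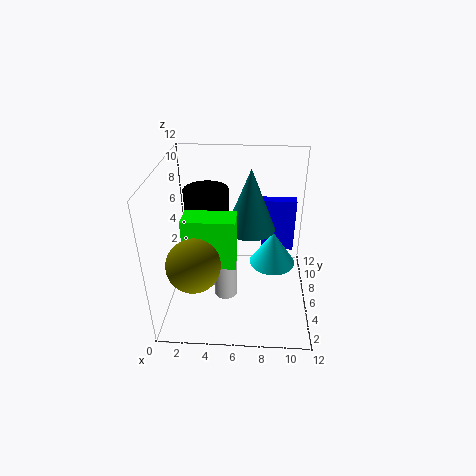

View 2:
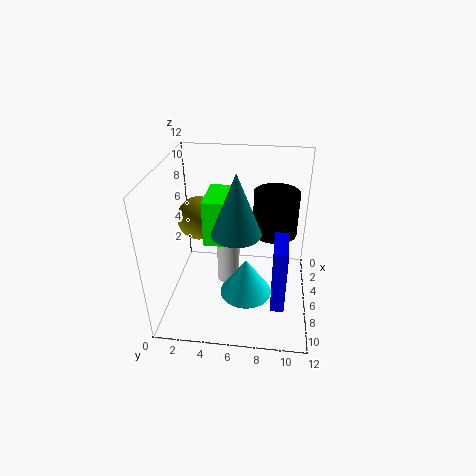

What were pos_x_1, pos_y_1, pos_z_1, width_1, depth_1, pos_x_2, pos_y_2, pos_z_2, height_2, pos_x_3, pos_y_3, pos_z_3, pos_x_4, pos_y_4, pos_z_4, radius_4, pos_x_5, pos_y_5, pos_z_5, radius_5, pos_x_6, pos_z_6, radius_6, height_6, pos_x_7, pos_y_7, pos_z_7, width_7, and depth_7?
pos_x_1 = 2; pos_y_1 = 3; pos_z_1 = 5; width_1 = 4; depth_1 = 2; pos_x_2 = 3; pos_y_2 = 9; pos_z_2 = 5; height_2 = 4; pos_x_3 = 3; pos_y_3 = 2; pos_z_3 = 6; pos_x_4 = 5; pos_y_4 = 5; pos_z_4 = 1; radius_4 = 1; pos_x_5 = 7; pos_y_5 = 6; pos_z_5 = 7; radius_5 = 2; pos_x_6 = 9; pos_z_6 = 3; radius_6 = 2; height_6 = 3; pos_x_7 = 8; pos_y_7 = 9; pos_z_7 = 3; width_7 = 3; depth_7 = 1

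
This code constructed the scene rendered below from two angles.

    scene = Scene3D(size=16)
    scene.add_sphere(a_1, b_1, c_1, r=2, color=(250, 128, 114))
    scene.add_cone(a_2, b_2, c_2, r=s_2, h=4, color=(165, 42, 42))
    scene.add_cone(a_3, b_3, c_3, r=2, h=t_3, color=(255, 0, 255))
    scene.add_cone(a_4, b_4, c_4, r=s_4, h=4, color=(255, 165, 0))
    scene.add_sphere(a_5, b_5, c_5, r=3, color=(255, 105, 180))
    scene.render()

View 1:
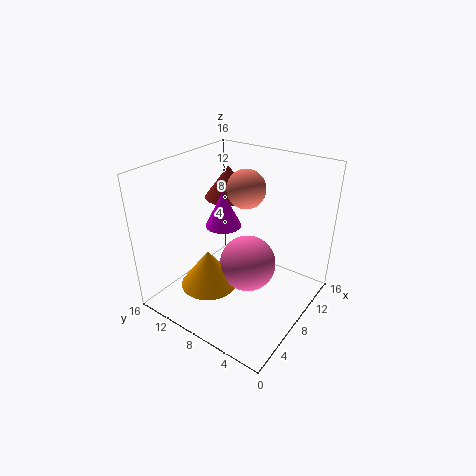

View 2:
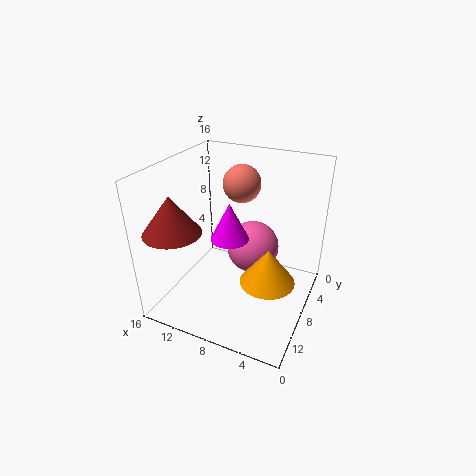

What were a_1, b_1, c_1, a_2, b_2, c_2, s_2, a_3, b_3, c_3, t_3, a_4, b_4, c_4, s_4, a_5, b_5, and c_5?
a_1 = 8; b_1 = 7; c_1 = 14; a_2 = 13; b_2 = 13; c_2 = 10; s_2 = 3; a_3 = 8; b_3 = 10; c_3 = 9; t_3 = 4; a_4 = 4; b_4 = 9; c_4 = 4; s_4 = 3; a_5 = 7; b_5 = 6; c_5 = 6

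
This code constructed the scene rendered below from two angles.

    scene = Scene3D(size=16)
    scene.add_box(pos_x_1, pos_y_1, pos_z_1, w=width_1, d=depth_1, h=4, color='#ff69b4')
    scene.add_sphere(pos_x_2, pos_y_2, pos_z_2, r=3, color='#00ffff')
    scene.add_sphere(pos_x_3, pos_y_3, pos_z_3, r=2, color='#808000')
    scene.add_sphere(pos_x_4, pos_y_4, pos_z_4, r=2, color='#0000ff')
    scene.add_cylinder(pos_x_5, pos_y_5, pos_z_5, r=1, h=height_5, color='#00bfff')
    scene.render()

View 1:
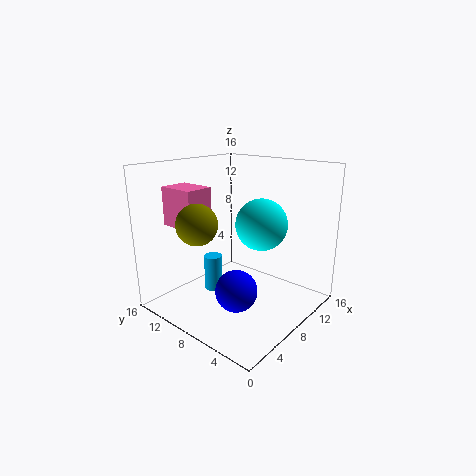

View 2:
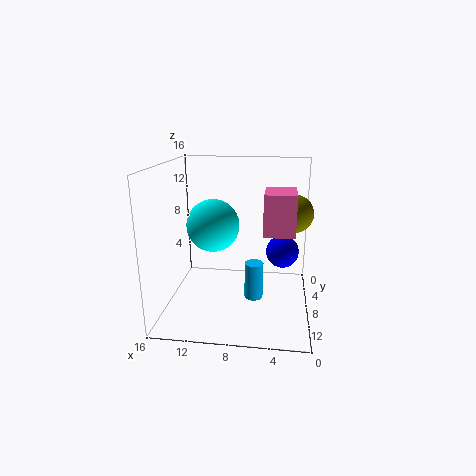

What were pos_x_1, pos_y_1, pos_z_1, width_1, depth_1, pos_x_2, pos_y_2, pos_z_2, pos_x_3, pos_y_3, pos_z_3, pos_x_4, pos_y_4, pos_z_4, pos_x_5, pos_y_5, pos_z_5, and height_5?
pos_x_1 = 2; pos_y_1 = 9; pos_z_1 = 10; width_1 = 3; depth_1 = 4; pos_x_2 = 11; pos_y_2 = 7; pos_z_2 = 9; pos_x_3 = 2; pos_y_3 = 8; pos_z_3 = 11; pos_x_4 = 3; pos_y_4 = 4; pos_z_4 = 5; pos_x_5 = 6; pos_y_5 = 10; pos_z_5 = 2; height_5 = 4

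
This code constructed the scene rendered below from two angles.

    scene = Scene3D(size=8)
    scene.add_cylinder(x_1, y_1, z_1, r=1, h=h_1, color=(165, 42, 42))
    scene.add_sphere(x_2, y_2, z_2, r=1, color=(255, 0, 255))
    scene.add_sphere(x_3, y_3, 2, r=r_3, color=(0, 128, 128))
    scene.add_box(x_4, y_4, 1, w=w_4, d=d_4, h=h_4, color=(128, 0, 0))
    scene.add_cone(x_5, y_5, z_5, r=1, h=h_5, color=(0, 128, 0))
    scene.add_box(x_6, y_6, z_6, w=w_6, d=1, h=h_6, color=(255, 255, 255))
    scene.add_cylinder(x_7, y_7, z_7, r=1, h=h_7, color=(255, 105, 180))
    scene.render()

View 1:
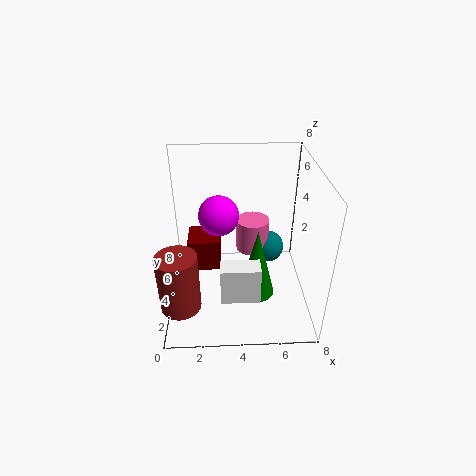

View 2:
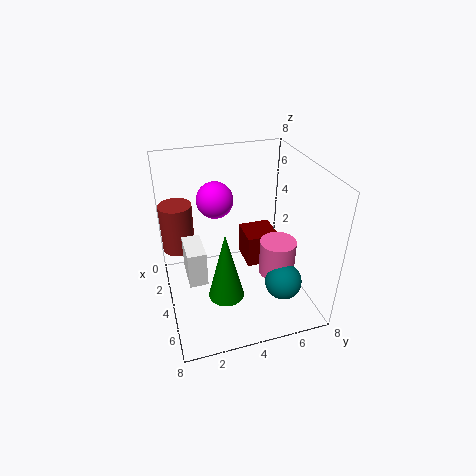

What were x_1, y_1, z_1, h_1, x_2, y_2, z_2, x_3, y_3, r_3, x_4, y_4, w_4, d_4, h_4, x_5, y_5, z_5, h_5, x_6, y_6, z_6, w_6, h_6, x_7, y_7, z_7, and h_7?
x_1 = 1; y_1 = 1; z_1 = 2; h_1 = 3; x_2 = 3; y_2 = 3; z_2 = 6; x_3 = 6; y_3 = 6; r_3 = 1; x_4 = 1; y_4 = 5; w_4 = 2; d_4 = 2; h_4 = 2; x_5 = 5; y_5 = 3; z_5 = 1; h_5 = 4; x_6 = 3; y_6 = 1; z_6 = 2; w_6 = 2; h_6 = 2; x_7 = 5; y_7 = 6; z_7 = 2; h_7 = 2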